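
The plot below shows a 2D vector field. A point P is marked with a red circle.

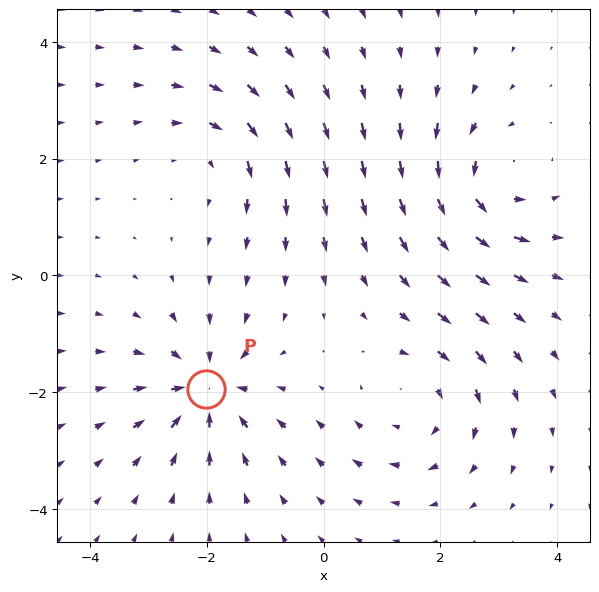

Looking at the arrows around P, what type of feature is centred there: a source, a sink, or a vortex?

At P (-2.0, -1.9) the arrows converge inward. Divergence about -6, curl ≈0 — negative divergence with near-zero curl is a sink.

sink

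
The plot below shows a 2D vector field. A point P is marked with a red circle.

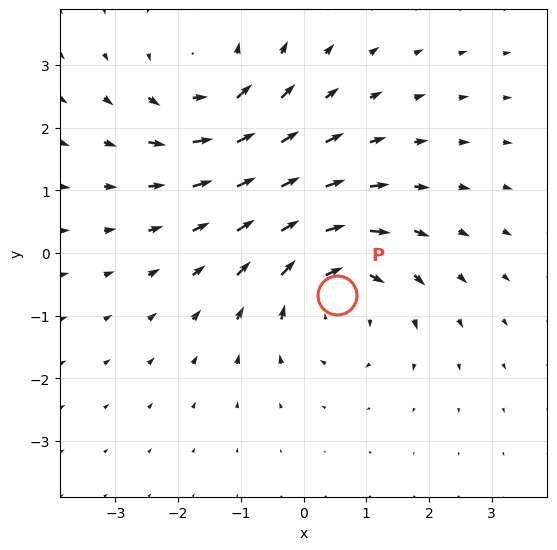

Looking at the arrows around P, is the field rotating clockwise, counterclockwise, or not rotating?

Near P at (0.5, -0.7) the arrows circulate clockwise. The curl (z-component) there is about -5; negative curl means clockwise rotation.

clockwise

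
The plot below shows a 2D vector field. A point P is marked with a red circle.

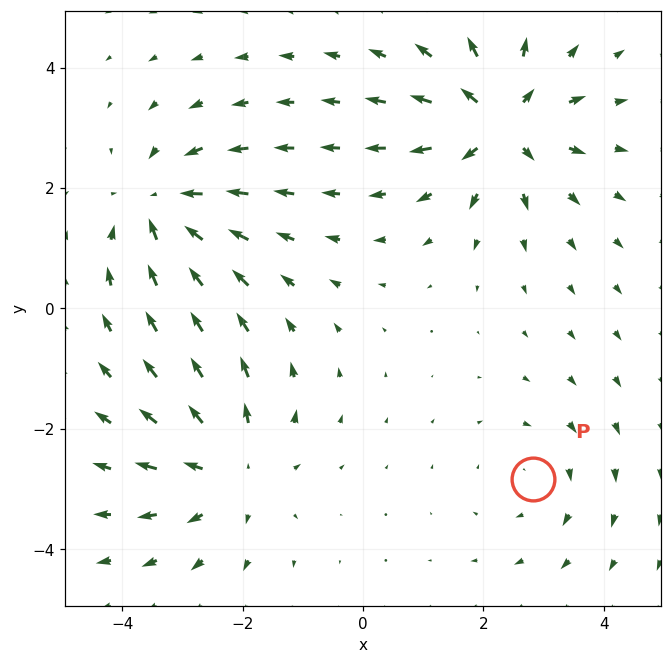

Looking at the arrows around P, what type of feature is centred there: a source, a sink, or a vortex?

At P (2.8, -2.8) the arrows circulate clockwise. Divergence ≈0, curl about -2 — near-zero divergence with nonzero curl is a vortex.

vortex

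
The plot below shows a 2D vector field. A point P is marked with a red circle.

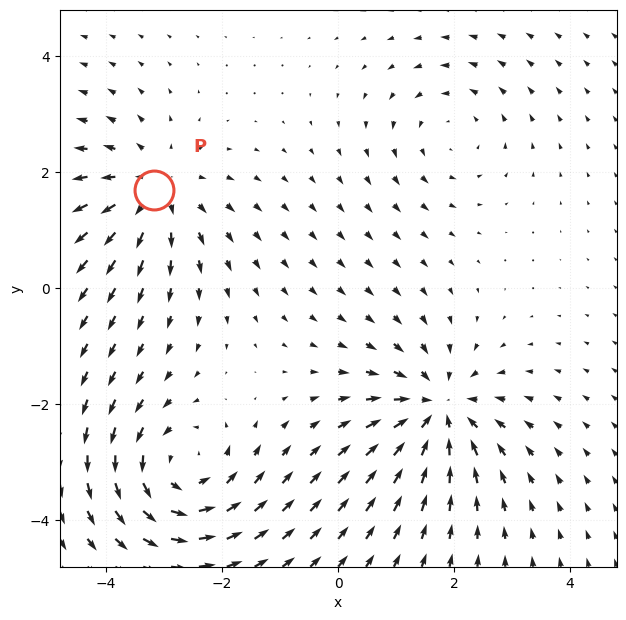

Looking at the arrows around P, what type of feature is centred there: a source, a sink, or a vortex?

source

At P (-3.2, 1.7) the arrows spread outward. Divergence about +4, curl ≈0 — positive divergence with near-zero curl is a source.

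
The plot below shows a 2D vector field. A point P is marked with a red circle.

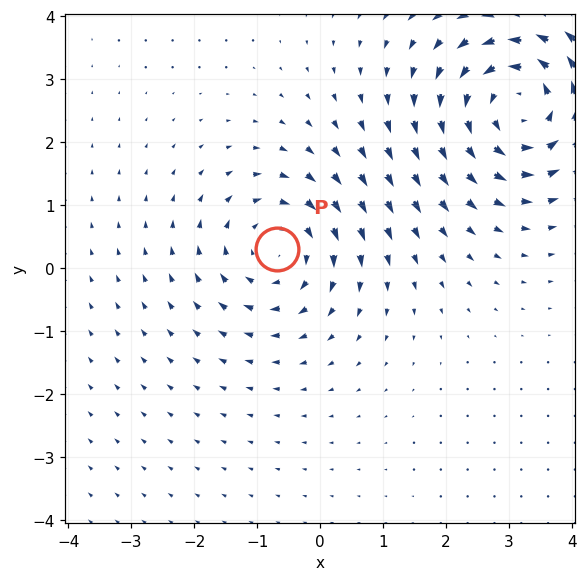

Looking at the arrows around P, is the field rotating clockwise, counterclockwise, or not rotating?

Near P at (-0.7, 0.3) the arrows circulate clockwise. The curl (z-component) there is about -3; negative curl means clockwise rotation.

clockwise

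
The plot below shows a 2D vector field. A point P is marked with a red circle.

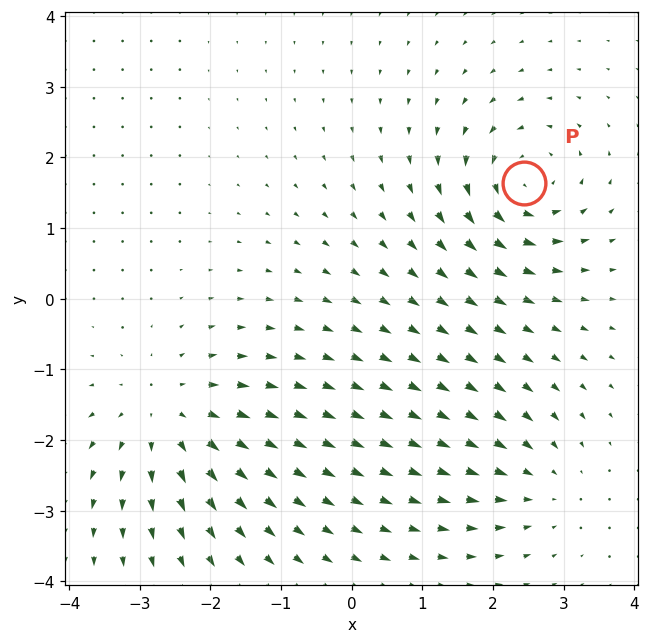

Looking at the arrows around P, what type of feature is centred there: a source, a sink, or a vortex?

At P (2.4, 1.6) the arrows circulate counterclockwise. Divergence ≈0, curl about +6 — near-zero divergence with nonzero curl is a vortex.

vortex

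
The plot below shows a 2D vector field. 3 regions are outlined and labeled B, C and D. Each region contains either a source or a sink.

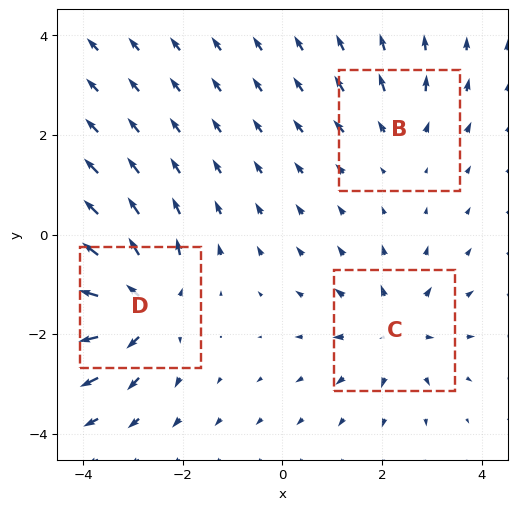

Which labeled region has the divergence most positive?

Divergence at each region's feature centre — B: about +2, C: about +4, D: about +5. Region D is most positive.

D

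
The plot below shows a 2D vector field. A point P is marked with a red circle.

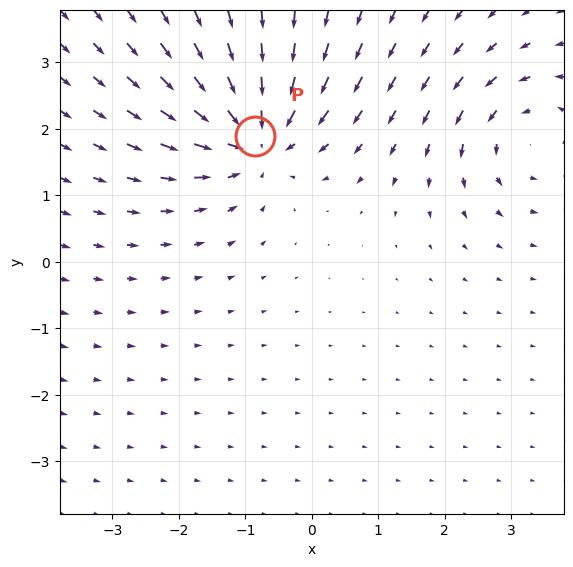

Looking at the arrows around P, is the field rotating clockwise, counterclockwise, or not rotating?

Near P at (-0.9, 1.9) the arrows show no circulation. The curl there is ≈0.

not rotating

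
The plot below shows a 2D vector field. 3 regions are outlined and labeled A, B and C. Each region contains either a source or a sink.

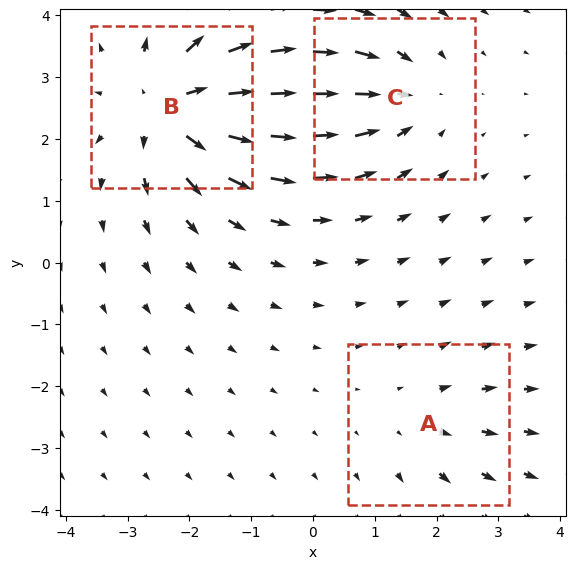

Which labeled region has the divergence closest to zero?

Divergence at each region's feature centre — A: about +2, B: about +5, C: about -3. Region A is closest to zero.

A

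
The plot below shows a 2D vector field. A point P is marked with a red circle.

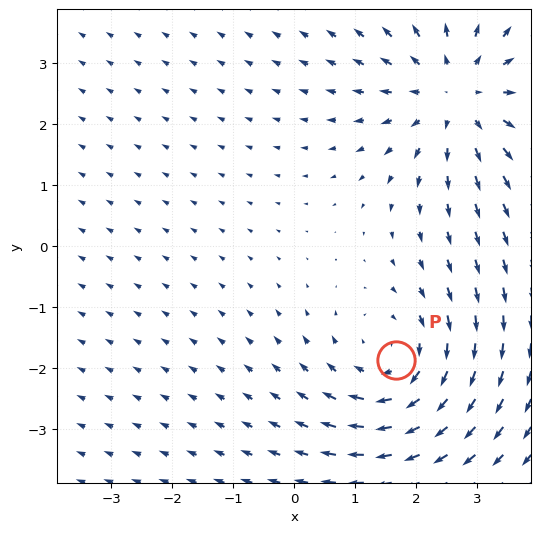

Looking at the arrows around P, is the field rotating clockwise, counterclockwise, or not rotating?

clockwise

Near P at (1.7, -1.9) the arrows circulate clockwise. The curl (z-component) there is about -4; negative curl means clockwise rotation.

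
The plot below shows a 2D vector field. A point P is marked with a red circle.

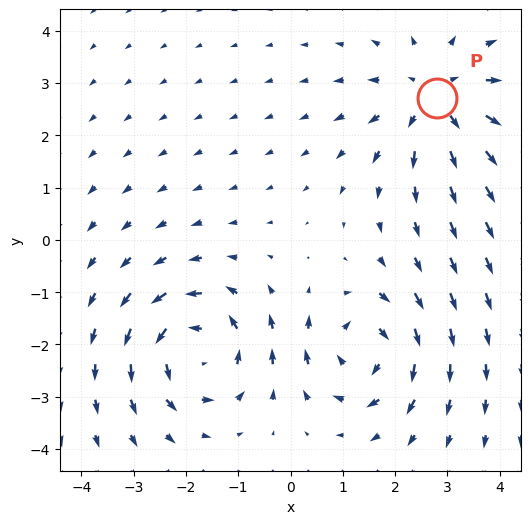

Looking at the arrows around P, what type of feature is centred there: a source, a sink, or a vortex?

At P (2.8, 2.7) the arrows spread outward. Divergence about +4, curl ≈0 — positive divergence with near-zero curl is a source.

source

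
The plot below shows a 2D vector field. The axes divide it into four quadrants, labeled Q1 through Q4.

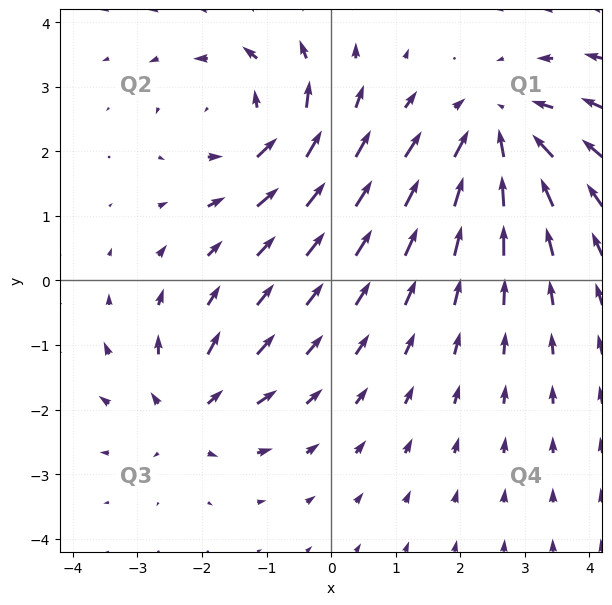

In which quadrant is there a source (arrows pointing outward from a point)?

Q3

The source sits at approximately (-2.2, -2.0), which lies in quadrant Q3. The divergence there is about +4, positive as expected for a source.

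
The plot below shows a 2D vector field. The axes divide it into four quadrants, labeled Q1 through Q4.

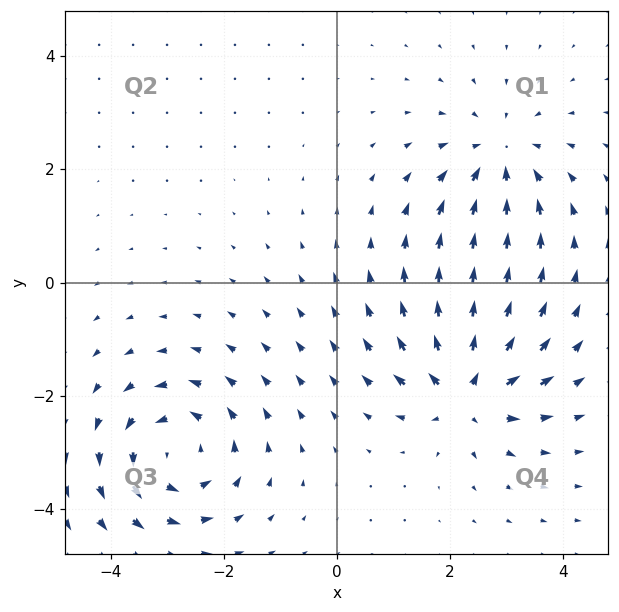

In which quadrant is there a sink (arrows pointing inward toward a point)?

The sink sits at approximately (2.9, 2.2), which lies in quadrant Q1. The divergence there is about -4, negative as expected for a sink.

Q1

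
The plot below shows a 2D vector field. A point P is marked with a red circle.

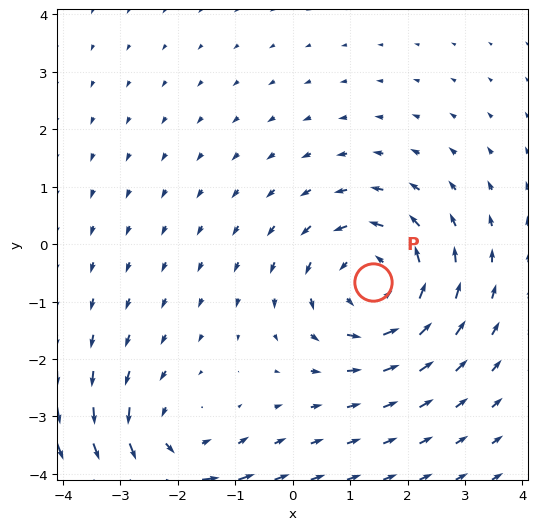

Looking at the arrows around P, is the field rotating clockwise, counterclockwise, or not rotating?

Near P at (1.4, -0.7) the arrows circulate counterclockwise. The curl (z-component) there is about +4; positive curl means counterclockwise rotation.

counterclockwise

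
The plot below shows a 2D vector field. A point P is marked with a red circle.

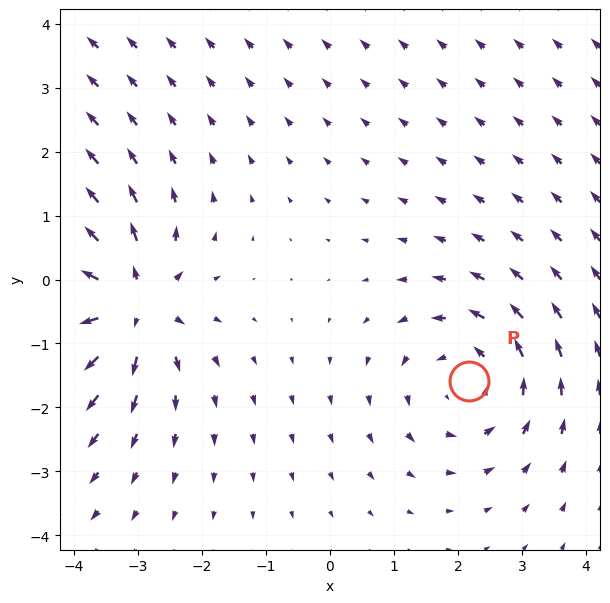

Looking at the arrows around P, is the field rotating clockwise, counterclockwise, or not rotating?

counterclockwise

Near P at (2.2, -1.6) the arrows circulate counterclockwise. The curl (z-component) there is about +3; positive curl means counterclockwise rotation.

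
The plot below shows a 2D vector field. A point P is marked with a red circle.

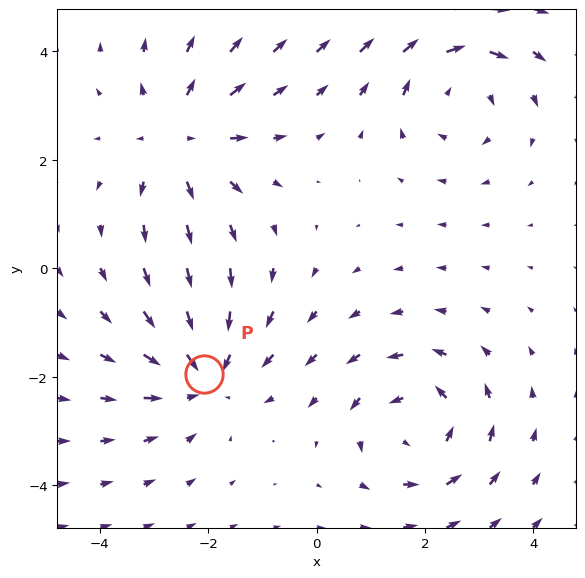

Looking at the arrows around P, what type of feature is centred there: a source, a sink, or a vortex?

sink

At P (-2.1, -2.0) the arrows converge inward. Divergence about -4, curl ≈0 — negative divergence with near-zero curl is a sink.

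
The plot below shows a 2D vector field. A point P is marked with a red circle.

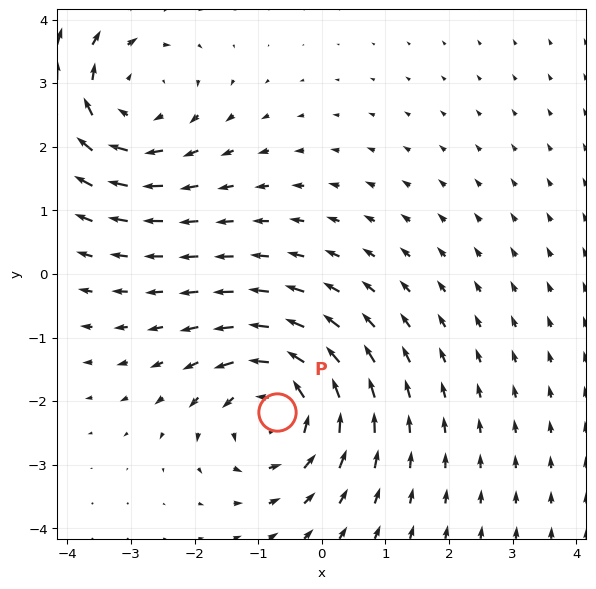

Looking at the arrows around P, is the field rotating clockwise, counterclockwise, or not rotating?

counterclockwise

Near P at (-0.7, -2.2) the arrows circulate counterclockwise. The curl (z-component) there is about +5; positive curl means counterclockwise rotation.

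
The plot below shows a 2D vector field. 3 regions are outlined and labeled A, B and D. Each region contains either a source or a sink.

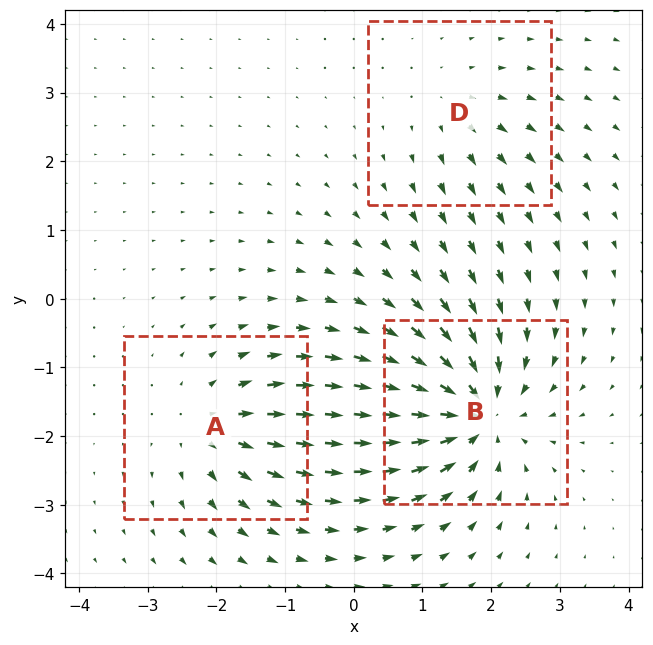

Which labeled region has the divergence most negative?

Divergence at each region's feature centre — A: about +4, B: about -6, D: about +2. Region B is most negative.

B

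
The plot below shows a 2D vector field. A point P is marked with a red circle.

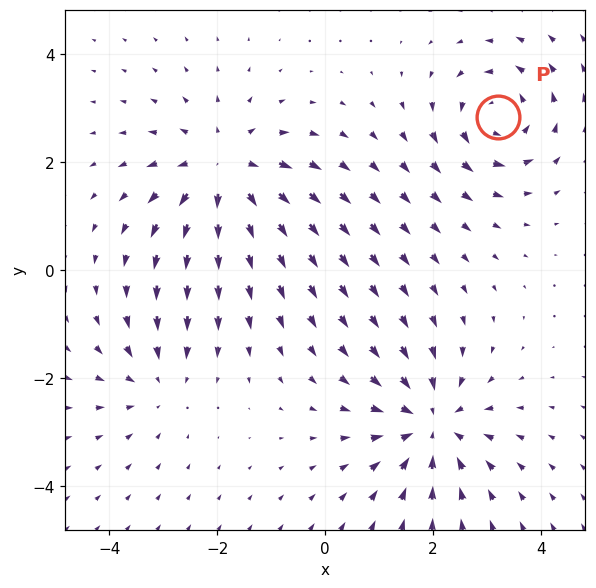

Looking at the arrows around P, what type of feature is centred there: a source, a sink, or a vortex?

At P (3.2, 2.8) the arrows circulate counterclockwise. Divergence ≈0, curl about +4 — near-zero divergence with nonzero curl is a vortex.

vortex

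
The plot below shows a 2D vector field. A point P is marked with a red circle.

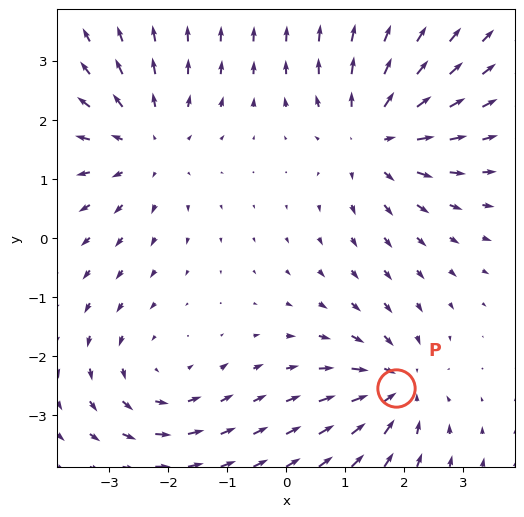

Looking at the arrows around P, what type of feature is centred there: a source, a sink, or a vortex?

sink

At P (1.9, -2.5) the arrows converge inward. Divergence about -4, curl ≈0 — negative divergence with near-zero curl is a sink.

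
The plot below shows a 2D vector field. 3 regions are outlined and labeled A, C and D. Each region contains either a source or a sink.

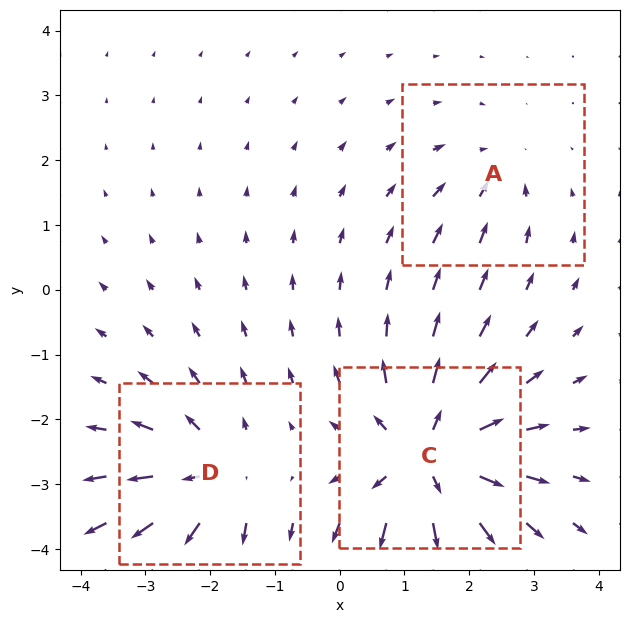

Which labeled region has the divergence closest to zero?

Divergence at each region's feature centre — A: about -2, C: about +5, D: about +4. Region A is closest to zero.

A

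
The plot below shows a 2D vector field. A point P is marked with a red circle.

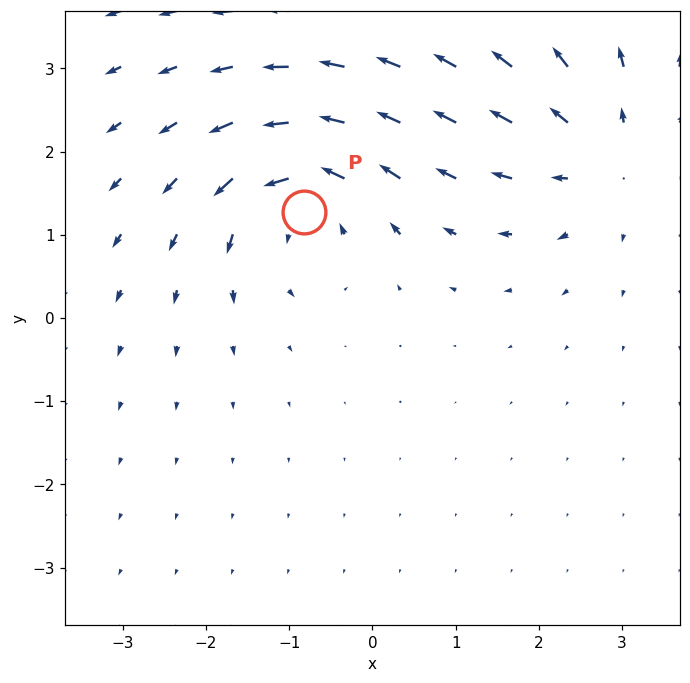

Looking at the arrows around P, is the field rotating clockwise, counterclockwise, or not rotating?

Near P at (-0.8, 1.3) the arrows circulate counterclockwise. The curl (z-component) there is about +7; positive curl means counterclockwise rotation.

counterclockwise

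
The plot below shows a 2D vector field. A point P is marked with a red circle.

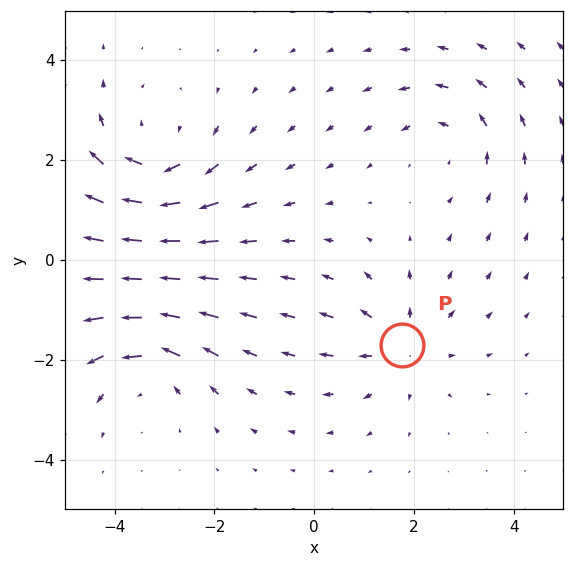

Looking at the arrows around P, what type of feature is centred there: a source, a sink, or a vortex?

source

At P (1.8, -1.7) the arrows spread outward. Divergence about +4, curl ≈0 — positive divergence with near-zero curl is a source.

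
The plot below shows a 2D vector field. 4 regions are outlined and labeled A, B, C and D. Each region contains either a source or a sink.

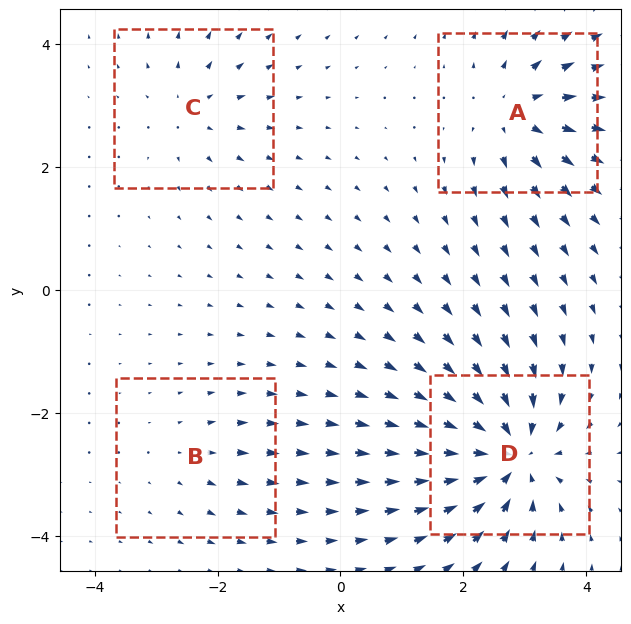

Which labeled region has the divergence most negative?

D

Divergence at each region's feature centre — A: about +5, B: about +2, C: about +4, D: about -8. Region D is most negative.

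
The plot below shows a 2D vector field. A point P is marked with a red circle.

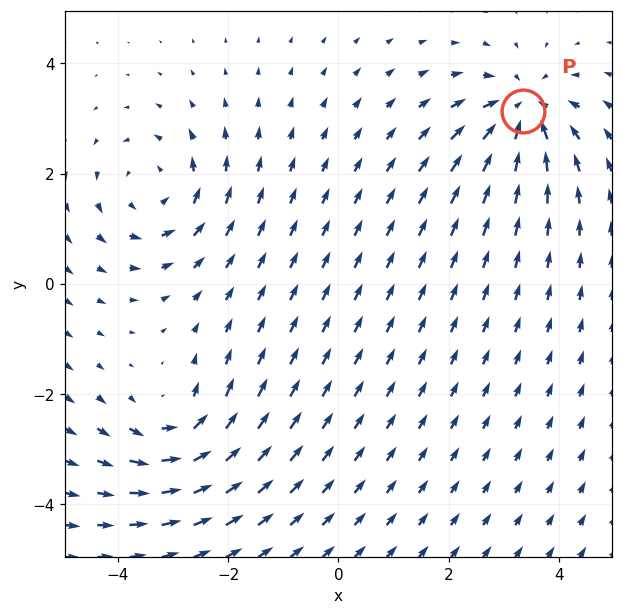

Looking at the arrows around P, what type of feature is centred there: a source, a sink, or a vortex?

At P (3.4, 3.1) the arrows converge inward. Divergence about -7, curl ≈0 — negative divergence with near-zero curl is a sink.

sink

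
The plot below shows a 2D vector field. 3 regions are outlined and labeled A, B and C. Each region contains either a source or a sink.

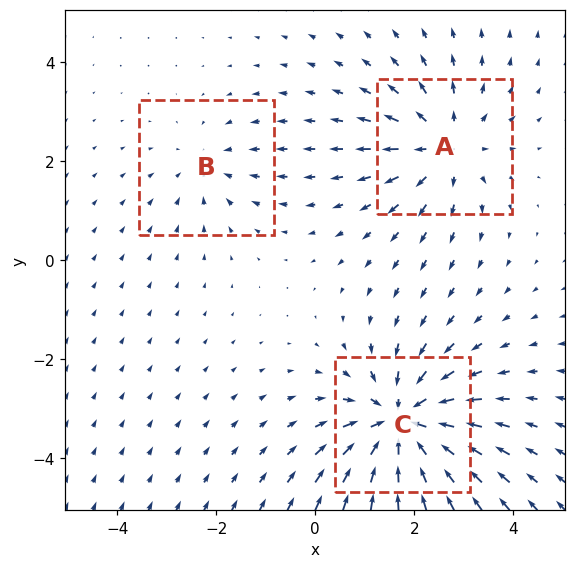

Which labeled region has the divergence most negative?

C

Divergence at each region's feature centre — A: about +3, B: about -2, C: about -5. Region C is most negative.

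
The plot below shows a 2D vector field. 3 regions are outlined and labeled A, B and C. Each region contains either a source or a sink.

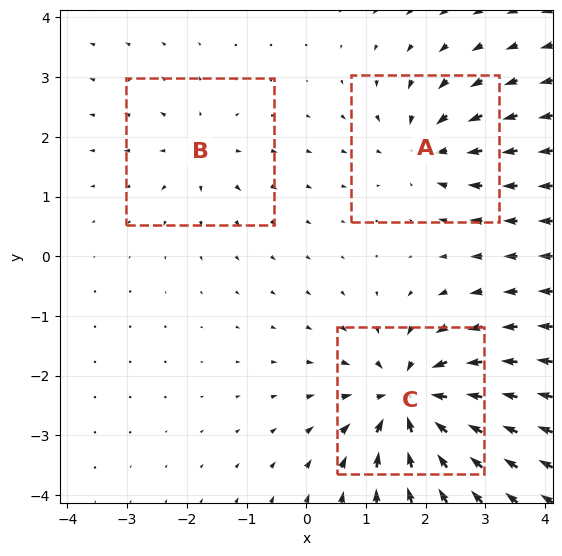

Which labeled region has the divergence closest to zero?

Divergence at each region's feature centre — A: about -4, B: about +3, C: about -6. Region B is closest to zero.

B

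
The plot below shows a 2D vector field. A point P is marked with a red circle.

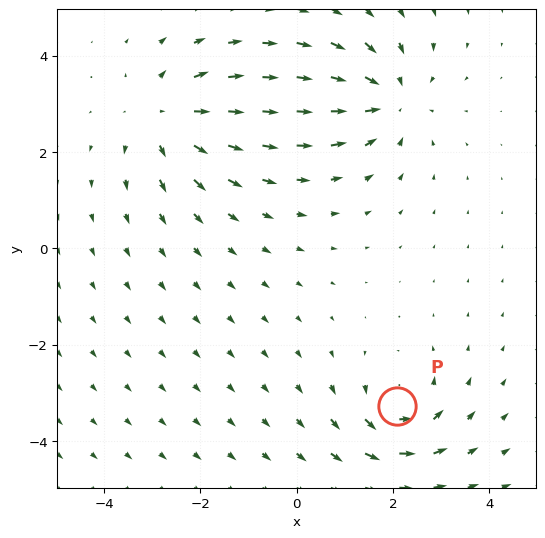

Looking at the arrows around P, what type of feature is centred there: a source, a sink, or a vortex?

vortex

At P (2.1, -3.3) the arrows circulate counterclockwise. Divergence ≈0, curl about +5 — near-zero divergence with nonzero curl is a vortex.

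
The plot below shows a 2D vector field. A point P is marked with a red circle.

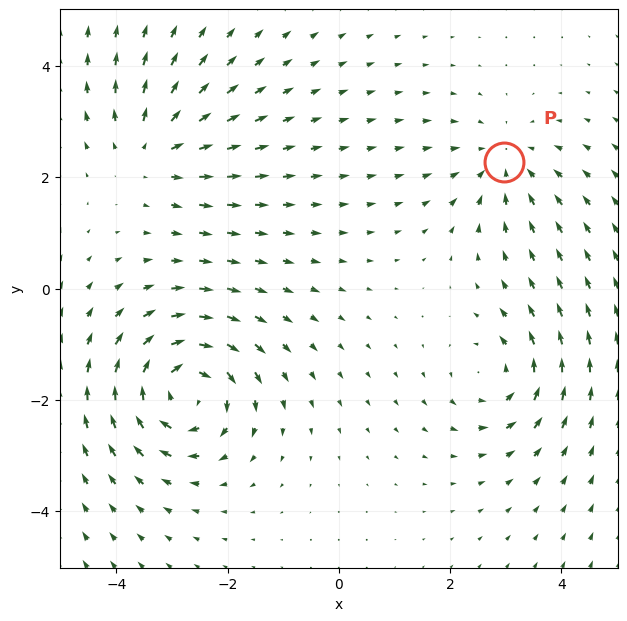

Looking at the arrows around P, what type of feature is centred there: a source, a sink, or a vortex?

At P (3.0, 2.3) the arrows converge inward. Divergence about -3, curl ≈0 — negative divergence with near-zero curl is a sink.

sink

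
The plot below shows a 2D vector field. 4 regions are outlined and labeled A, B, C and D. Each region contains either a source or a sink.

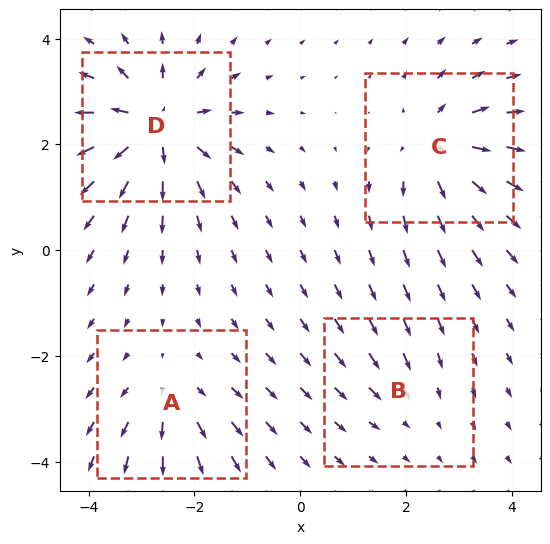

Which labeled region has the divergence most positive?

D

Divergence at each region's feature centre — A: about +4, B: about -2, C: about +6, D: about +8. Region D is most positive.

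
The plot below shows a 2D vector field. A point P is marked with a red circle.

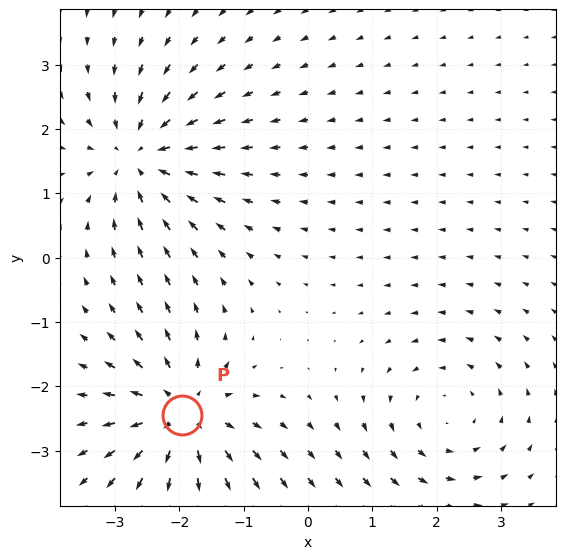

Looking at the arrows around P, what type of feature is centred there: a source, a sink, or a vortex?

At P (-2.0, -2.4) the arrows spread outward. Divergence about +5, curl ≈0 — positive divergence with near-zero curl is a source.

source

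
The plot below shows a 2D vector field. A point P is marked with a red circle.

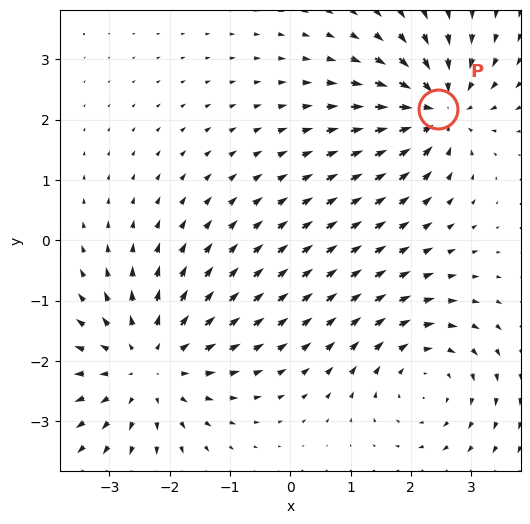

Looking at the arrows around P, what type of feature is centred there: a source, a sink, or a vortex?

At P (2.5, 2.2) the arrows converge inward. Divergence about -5, curl ≈0 — negative divergence with near-zero curl is a sink.

sink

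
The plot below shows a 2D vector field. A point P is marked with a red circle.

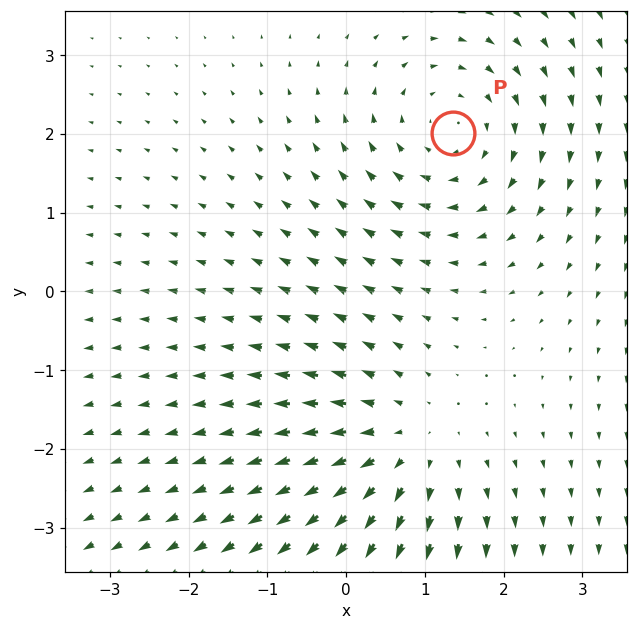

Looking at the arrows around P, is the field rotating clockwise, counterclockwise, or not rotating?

Near P at (1.4, 2.0) the arrows circulate clockwise. The curl (z-component) there is about -3; negative curl means clockwise rotation.

clockwise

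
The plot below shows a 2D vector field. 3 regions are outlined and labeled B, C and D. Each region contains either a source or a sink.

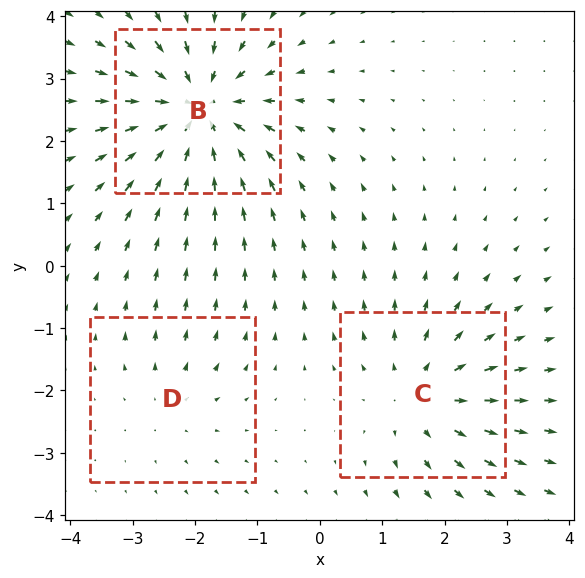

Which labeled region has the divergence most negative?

Divergence at each region's feature centre — B: about -5, C: about +3, D: about +2. Region B is most negative.

B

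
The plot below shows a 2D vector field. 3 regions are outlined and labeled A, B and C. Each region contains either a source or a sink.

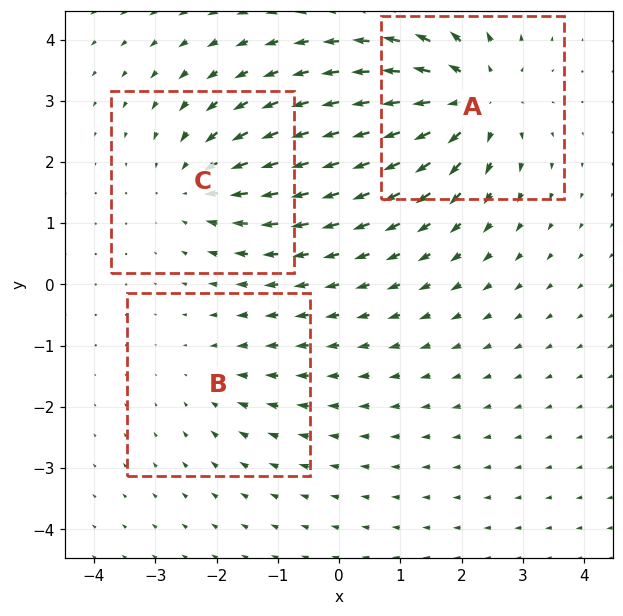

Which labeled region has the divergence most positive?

Divergence at each region's feature centre — A: about +4, B: about -2, C: about -3. Region A is most positive.

A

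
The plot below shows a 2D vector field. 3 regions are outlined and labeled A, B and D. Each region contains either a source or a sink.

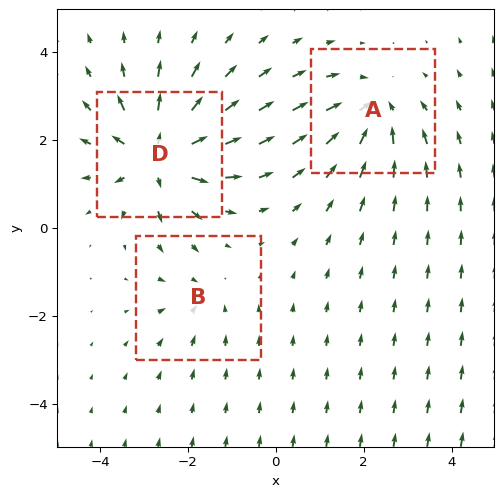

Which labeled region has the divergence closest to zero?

Divergence at each region's feature centre — A: about -4, B: about -2, D: about +5. Region B is closest to zero.

B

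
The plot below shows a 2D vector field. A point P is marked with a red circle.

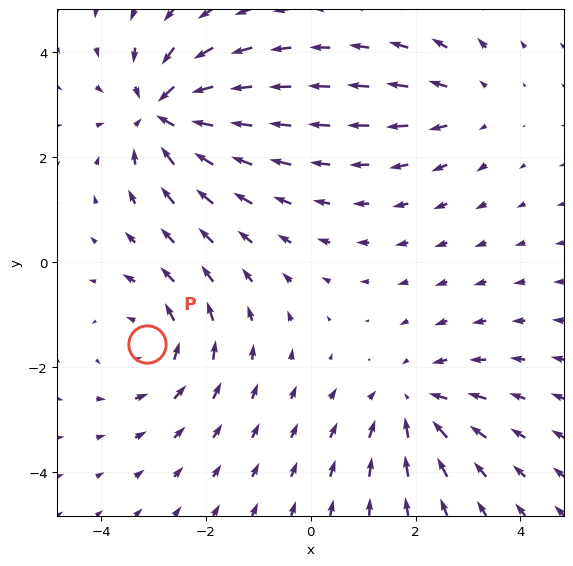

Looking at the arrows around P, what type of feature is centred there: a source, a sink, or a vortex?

vortex

At P (-3.1, -1.6) the arrows circulate counterclockwise. Divergence ≈0, curl about +3 — near-zero divergence with nonzero curl is a vortex.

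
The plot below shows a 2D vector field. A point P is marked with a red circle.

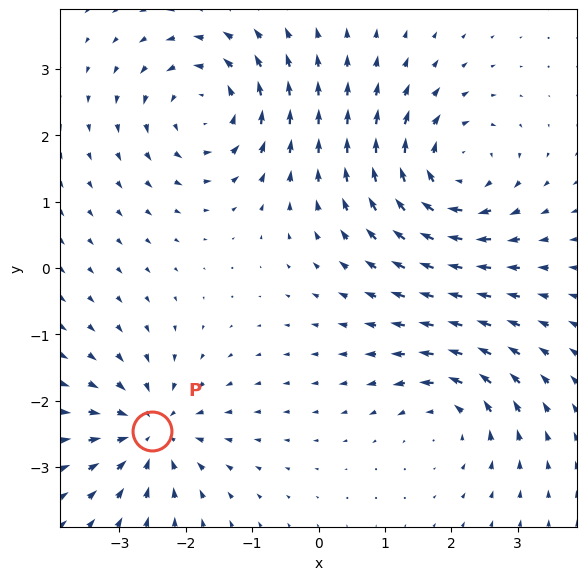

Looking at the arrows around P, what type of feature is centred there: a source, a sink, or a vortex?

At P (-2.5, -2.5) the arrows converge inward. Divergence about -5, curl ≈0 — negative divergence with near-zero curl is a sink.

sink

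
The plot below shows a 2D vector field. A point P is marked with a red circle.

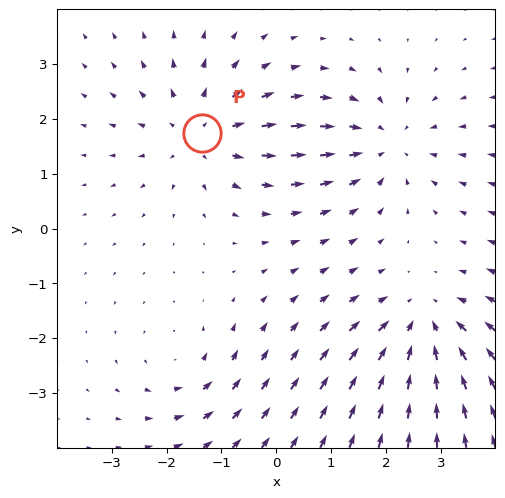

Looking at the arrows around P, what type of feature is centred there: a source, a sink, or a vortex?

At P (-1.4, 1.7) the arrows spread outward. Divergence about +4, curl ≈0 — positive divergence with near-zero curl is a source.

source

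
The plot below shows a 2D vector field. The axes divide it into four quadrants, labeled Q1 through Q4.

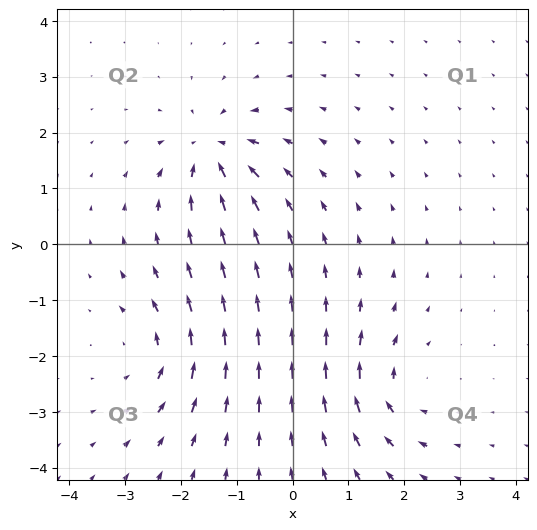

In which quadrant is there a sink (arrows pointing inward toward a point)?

Q2

The sink sits at approximately (-1.4, 1.7), which lies in quadrant Q2. The divergence there is about -6, negative as expected for a sink.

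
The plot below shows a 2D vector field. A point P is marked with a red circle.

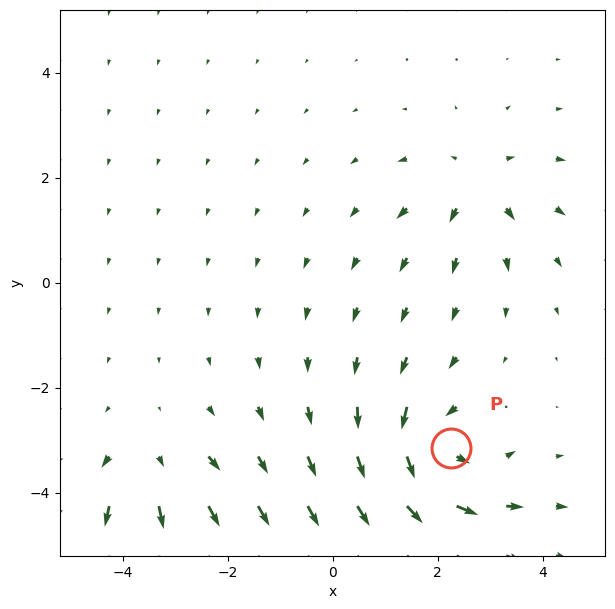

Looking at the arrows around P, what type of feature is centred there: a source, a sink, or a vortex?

At P (2.3, -3.1) the arrows circulate counterclockwise. Divergence ≈0, curl about +6 — near-zero divergence with nonzero curl is a vortex.

vortex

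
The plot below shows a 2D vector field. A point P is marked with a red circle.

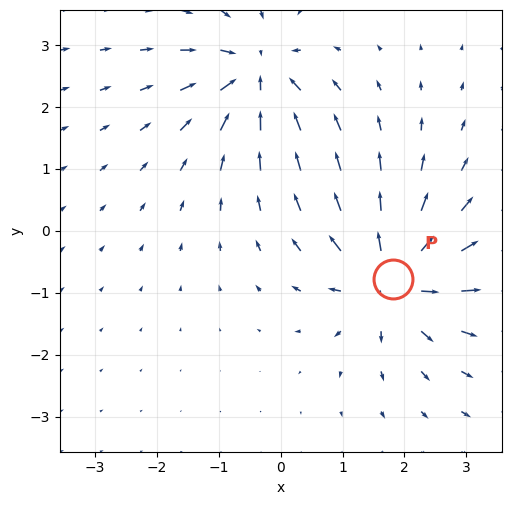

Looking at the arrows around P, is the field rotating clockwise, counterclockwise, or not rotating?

not rotating

Near P at (1.8, -0.8) the arrows show no circulation. The curl there is ≈0.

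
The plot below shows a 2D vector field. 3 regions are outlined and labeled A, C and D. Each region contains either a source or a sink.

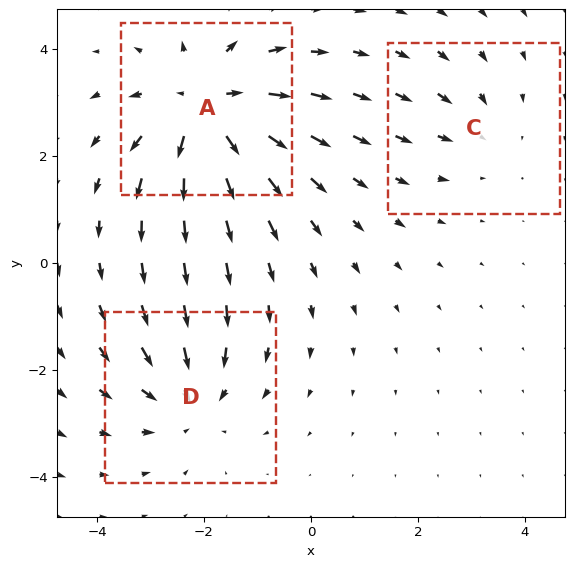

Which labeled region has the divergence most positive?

Divergence at each region's feature centre — A: about +5, C: about -2, D: about -3. Region A is most positive.

A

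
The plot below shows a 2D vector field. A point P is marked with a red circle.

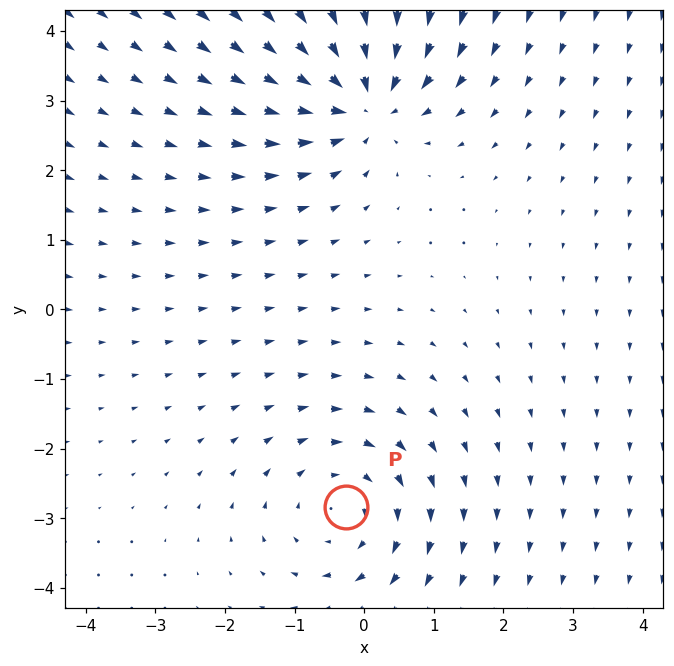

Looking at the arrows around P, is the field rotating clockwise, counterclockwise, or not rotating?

clockwise

Near P at (-0.3, -2.8) the arrows circulate clockwise. The curl (z-component) there is about -3; negative curl means clockwise rotation.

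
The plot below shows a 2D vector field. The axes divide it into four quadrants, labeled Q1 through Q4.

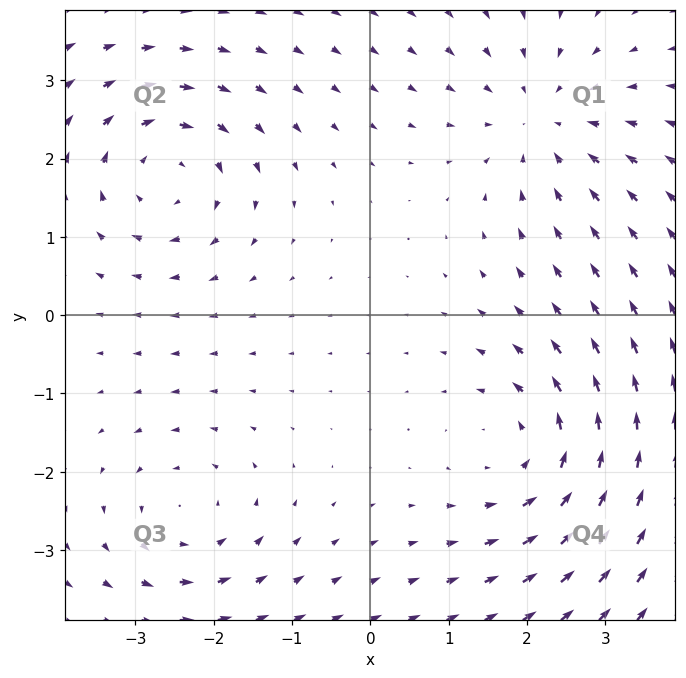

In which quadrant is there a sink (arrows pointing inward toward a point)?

The sink sits at approximately (2.2, 2.5), which lies in quadrant Q1. The divergence there is about -3, negative as expected for a sink.

Q1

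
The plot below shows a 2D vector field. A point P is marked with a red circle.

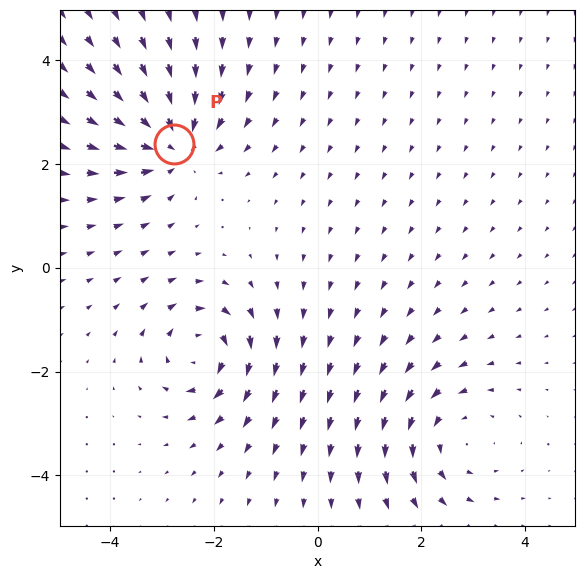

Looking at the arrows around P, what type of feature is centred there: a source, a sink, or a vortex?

sink

At P (-2.8, 2.4) the arrows converge inward. Divergence about -5, curl ≈0 — negative divergence with near-zero curl is a sink.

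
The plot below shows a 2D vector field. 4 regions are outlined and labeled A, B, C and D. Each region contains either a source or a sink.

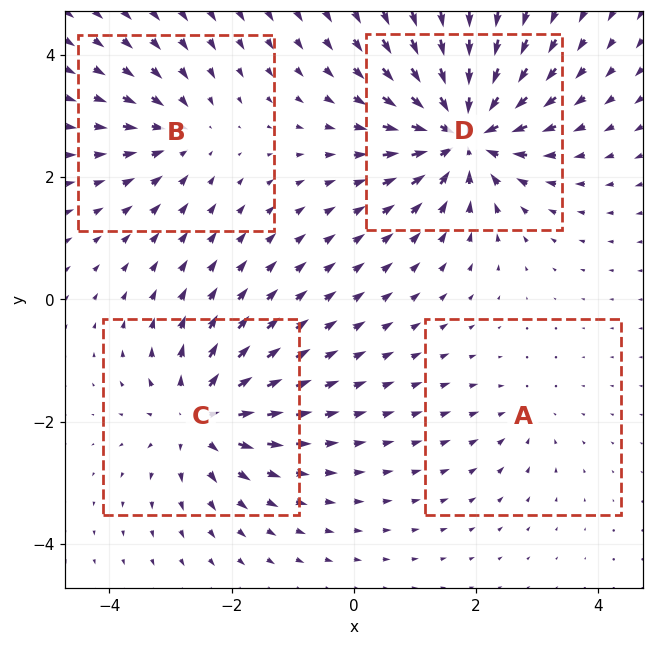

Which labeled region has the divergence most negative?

D

Divergence at each region's feature centre — A: about -2, B: about -4, C: about +6, D: about -9. Region D is most negative.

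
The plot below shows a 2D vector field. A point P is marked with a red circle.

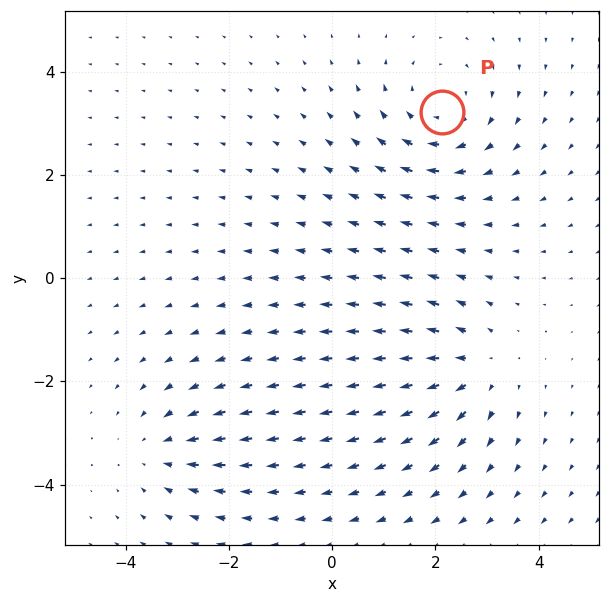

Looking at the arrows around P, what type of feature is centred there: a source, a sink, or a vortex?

vortex

At P (2.1, 3.2) the arrows circulate clockwise. Divergence ≈0, curl about -3 — near-zero divergence with nonzero curl is a vortex.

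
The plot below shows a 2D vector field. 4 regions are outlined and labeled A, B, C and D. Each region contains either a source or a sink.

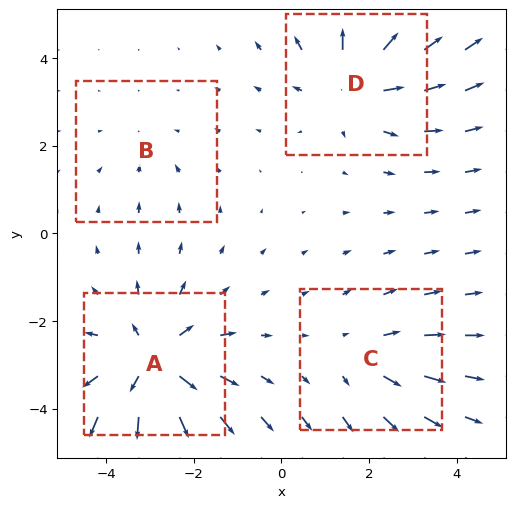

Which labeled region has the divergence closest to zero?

B

Divergence at each region's feature centre — A: about +6, B: about -2, C: about +3, D: about +4. Region B is closest to zero.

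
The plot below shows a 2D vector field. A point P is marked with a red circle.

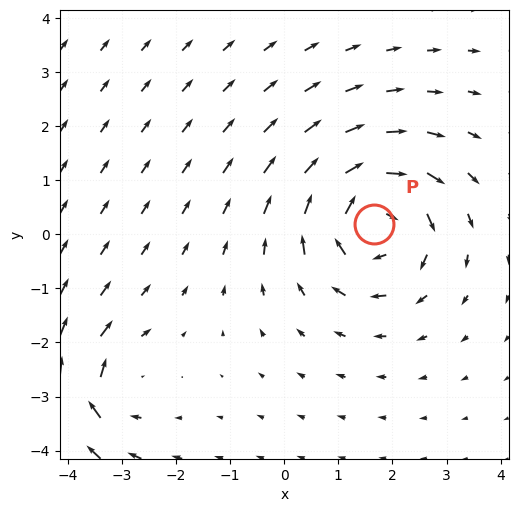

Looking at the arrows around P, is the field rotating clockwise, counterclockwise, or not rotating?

clockwise

Near P at (1.7, 0.2) the arrows circulate clockwise. The curl (z-component) there is about -5; negative curl means clockwise rotation.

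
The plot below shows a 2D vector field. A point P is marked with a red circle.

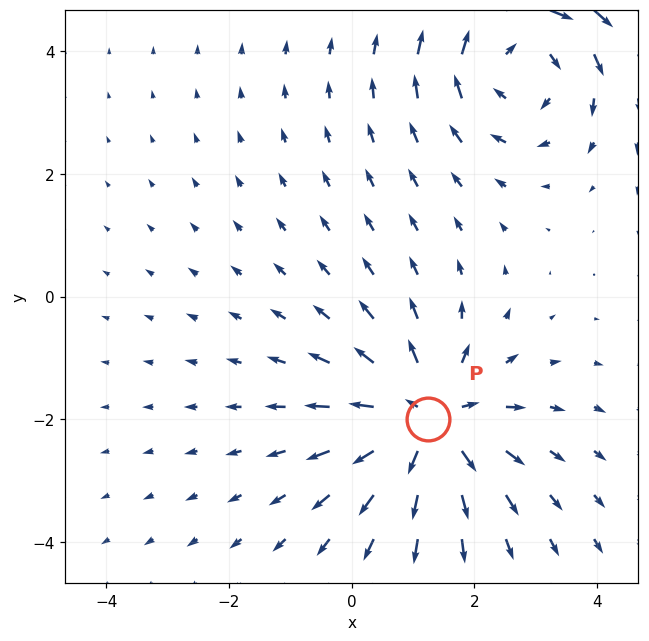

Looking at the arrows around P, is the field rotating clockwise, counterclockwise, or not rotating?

Near P at (1.2, -2.0) the arrows show no circulation. The curl there is ≈0.

not rotating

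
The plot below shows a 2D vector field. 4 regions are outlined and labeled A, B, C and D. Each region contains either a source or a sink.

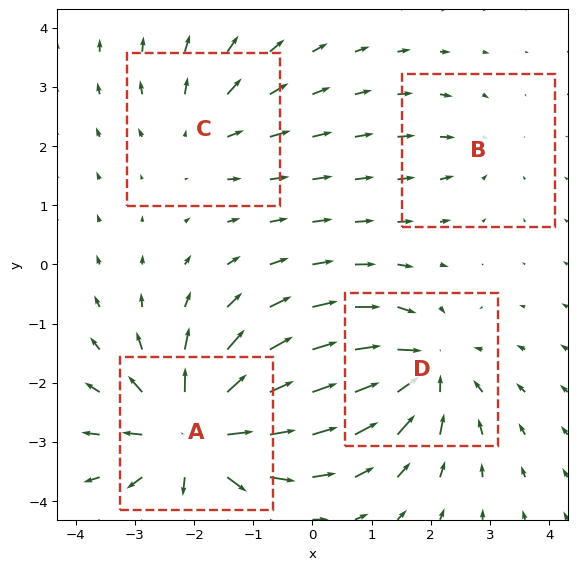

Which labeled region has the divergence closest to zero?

Divergence at each region's feature centre — A: about +7, B: about -2, C: about +3, D: about -5. Region B is closest to zero.

B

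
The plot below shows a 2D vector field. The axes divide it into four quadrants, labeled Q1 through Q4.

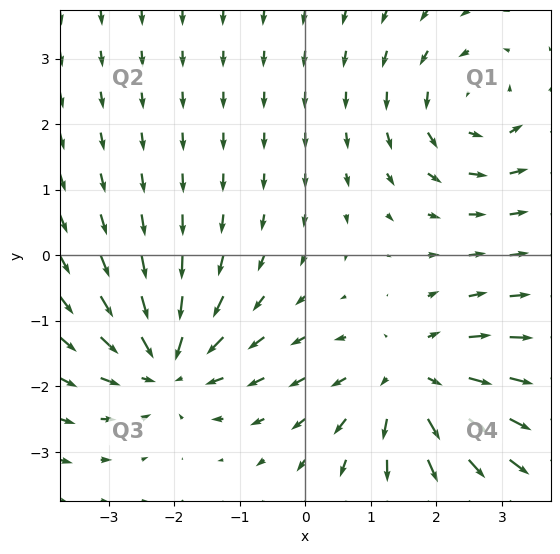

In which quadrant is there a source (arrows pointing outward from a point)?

Q4

The source sits at approximately (1.6, -1.9), which lies in quadrant Q4. The divergence there is about +4, positive as expected for a source.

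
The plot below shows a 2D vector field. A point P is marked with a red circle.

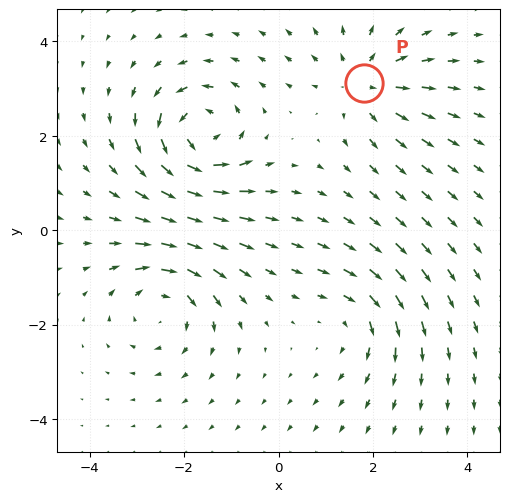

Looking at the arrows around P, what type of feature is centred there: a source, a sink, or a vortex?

source

At P (1.8, 3.1) the arrows spread outward. Divergence about +4, curl ≈0 — positive divergence with near-zero curl is a source.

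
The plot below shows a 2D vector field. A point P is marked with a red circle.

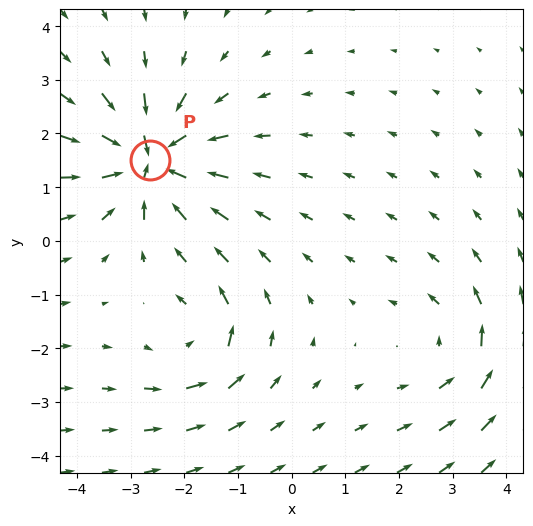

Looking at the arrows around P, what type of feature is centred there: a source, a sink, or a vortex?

sink

At P (-2.6, 1.5) the arrows converge inward. Divergence about -6, curl ≈0 — negative divergence with near-zero curl is a sink.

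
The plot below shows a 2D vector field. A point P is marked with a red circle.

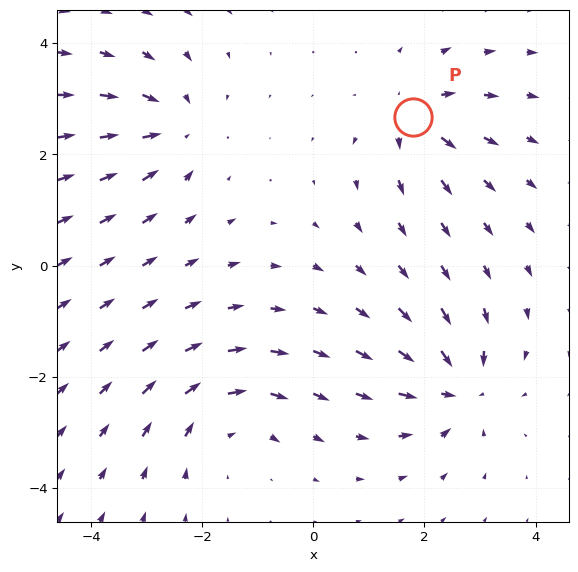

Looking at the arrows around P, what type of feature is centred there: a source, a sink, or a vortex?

At P (1.8, 2.7) the arrows spread outward. Divergence about +4, curl ≈0 — positive divergence with near-zero curl is a source.

source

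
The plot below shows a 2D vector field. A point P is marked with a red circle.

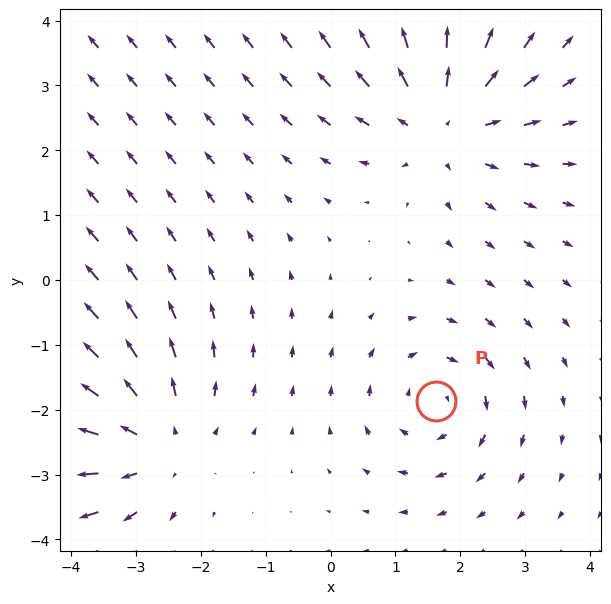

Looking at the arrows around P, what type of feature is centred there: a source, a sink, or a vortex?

vortex

At P (1.6, -1.9) the arrows circulate clockwise. Divergence ≈0, curl about -3 — near-zero divergence with nonzero curl is a vortex.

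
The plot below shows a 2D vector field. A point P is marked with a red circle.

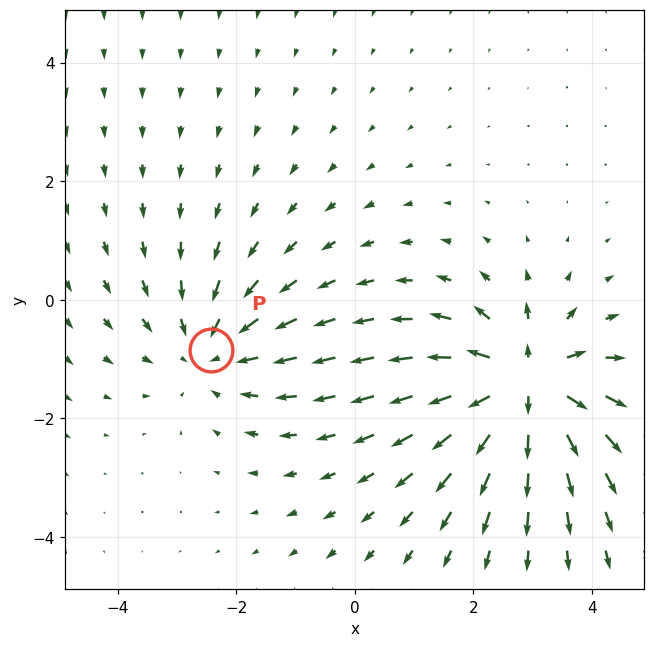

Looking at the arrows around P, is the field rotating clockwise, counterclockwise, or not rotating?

Near P at (-2.4, -0.9) the arrows show no circulation. The curl there is ≈0.

not rotating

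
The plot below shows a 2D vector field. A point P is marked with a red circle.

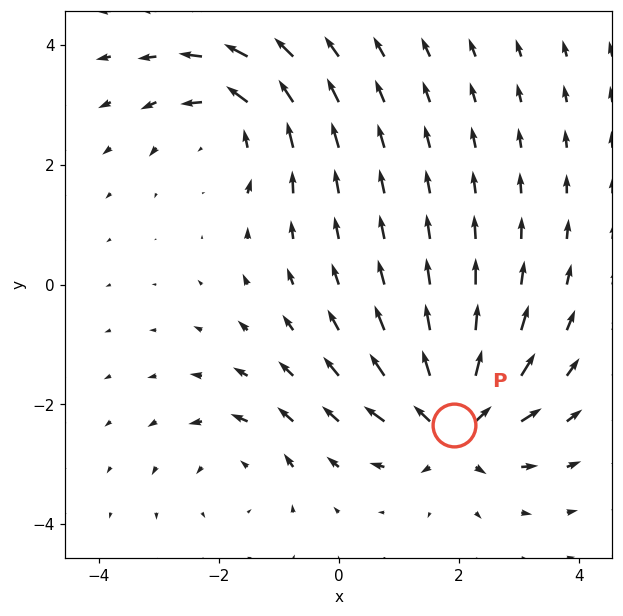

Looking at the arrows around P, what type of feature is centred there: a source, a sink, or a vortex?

source

At P (1.9, -2.3) the arrows spread outward. Divergence about +7, curl ≈0 — positive divergence with near-zero curl is a source.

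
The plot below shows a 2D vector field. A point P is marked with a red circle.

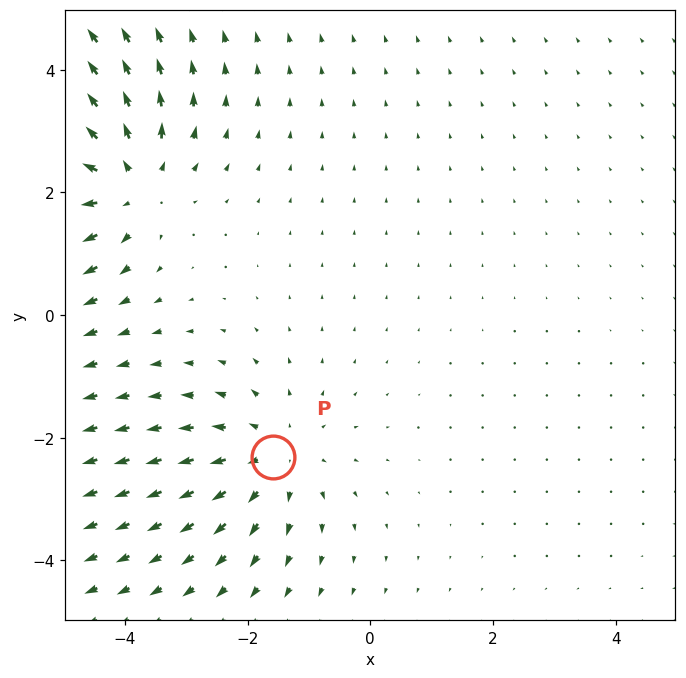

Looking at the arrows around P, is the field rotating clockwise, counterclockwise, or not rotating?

not rotating

Near P at (-1.6, -2.3) the arrows show no circulation. The curl there is ≈0.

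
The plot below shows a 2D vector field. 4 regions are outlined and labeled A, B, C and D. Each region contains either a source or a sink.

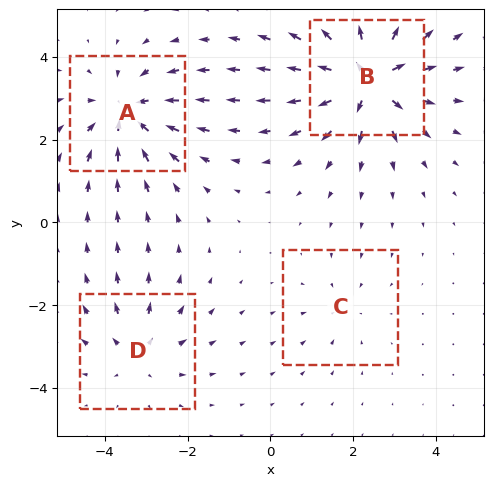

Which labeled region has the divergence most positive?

B

Divergence at each region's feature centre — A: about -5, B: about +7, C: about -2, D: about +3. Region B is most positive.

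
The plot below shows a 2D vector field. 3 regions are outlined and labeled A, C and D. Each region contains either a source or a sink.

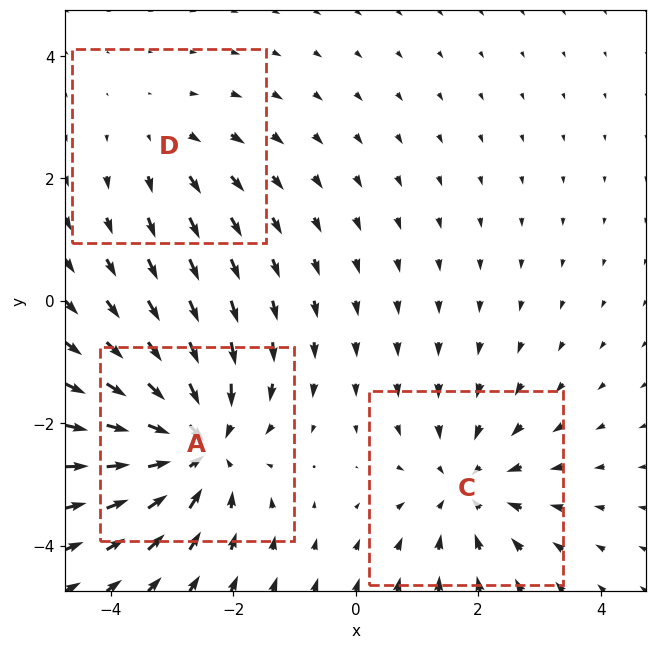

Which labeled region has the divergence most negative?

A

Divergence at each region's feature centre — A: about -4, C: about -3, D: about +2. Region A is most negative.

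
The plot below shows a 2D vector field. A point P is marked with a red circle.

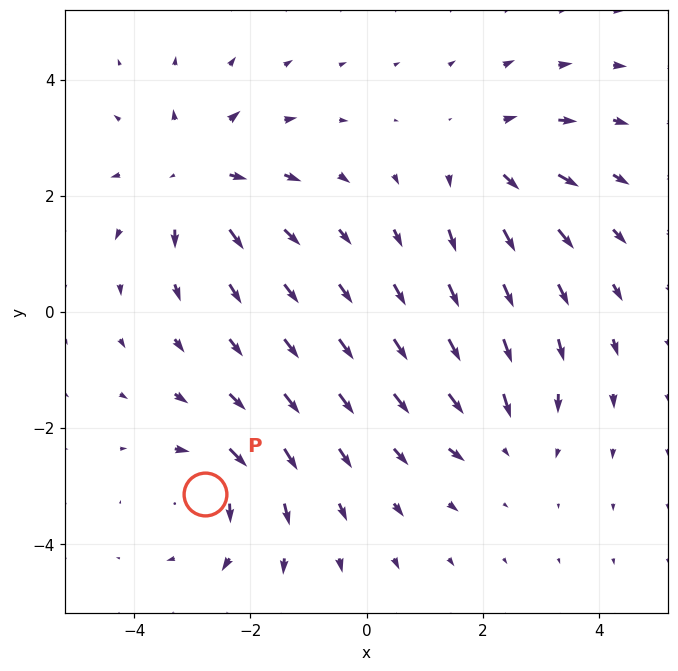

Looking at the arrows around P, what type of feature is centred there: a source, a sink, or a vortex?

At P (-2.8, -3.1) the arrows circulate clockwise. Divergence ≈0, curl about -4 — near-zero divergence with nonzero curl is a vortex.

vortex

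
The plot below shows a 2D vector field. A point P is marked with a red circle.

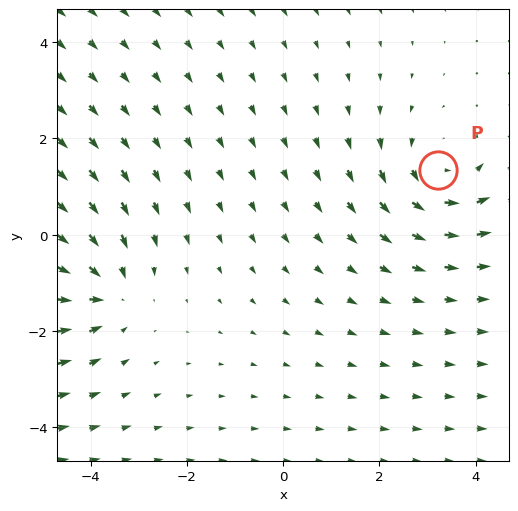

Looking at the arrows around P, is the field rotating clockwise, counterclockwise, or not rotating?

counterclockwise

Near P at (3.2, 1.3) the arrows circulate counterclockwise. The curl (z-component) there is about +3; positive curl means counterclockwise rotation.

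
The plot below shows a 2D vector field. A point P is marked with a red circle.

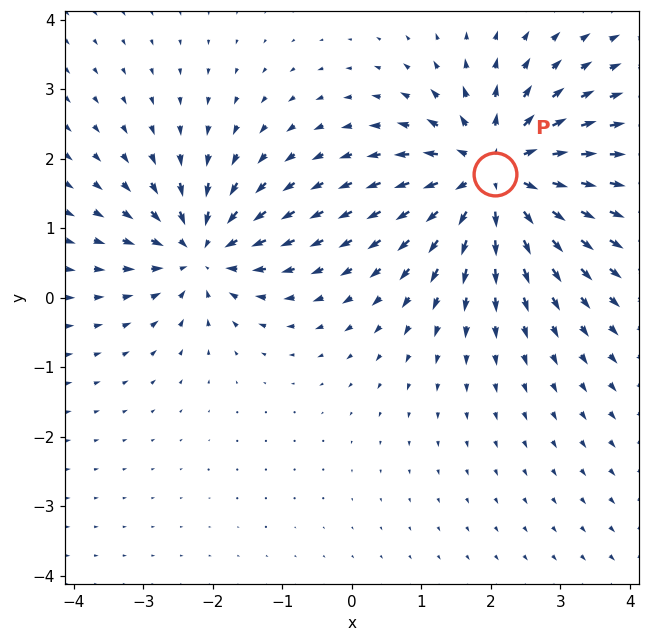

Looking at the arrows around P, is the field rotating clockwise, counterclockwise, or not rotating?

not rotating

Near P at (2.1, 1.8) the arrows show no circulation. The curl there is ≈0.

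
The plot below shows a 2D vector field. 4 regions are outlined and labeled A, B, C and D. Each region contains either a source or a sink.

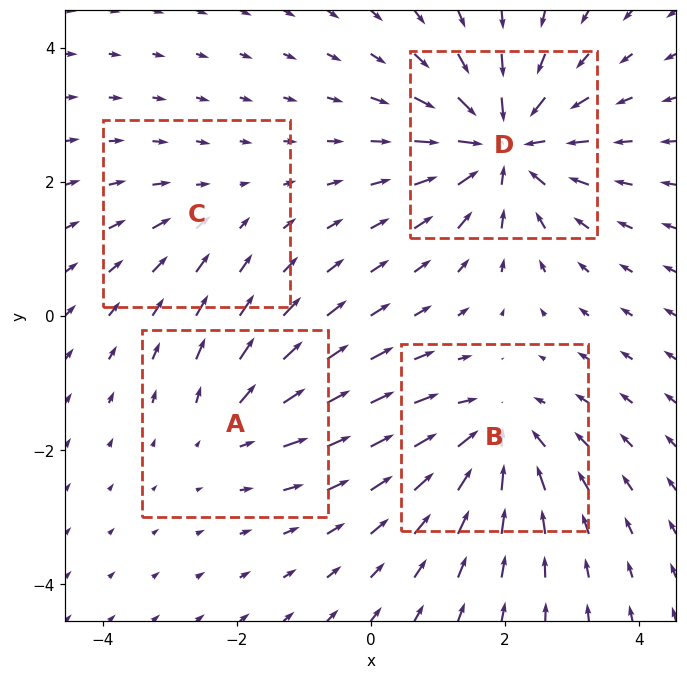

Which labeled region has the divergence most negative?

D

Divergence at each region's feature centre — A: about +3, B: about -5, C: about -2, D: about -7. Region D is most negative.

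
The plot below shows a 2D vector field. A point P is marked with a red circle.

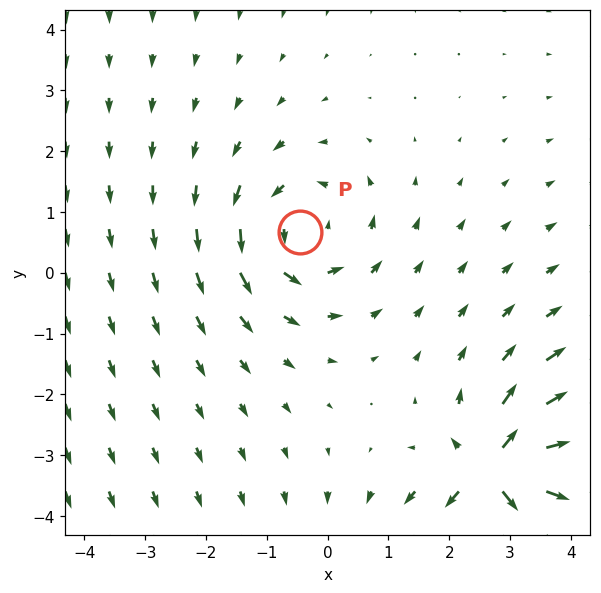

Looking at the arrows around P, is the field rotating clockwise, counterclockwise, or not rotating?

Near P at (-0.5, 0.7) the arrows circulate counterclockwise. The curl (z-component) there is about +3; positive curl means counterclockwise rotation.

counterclockwise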